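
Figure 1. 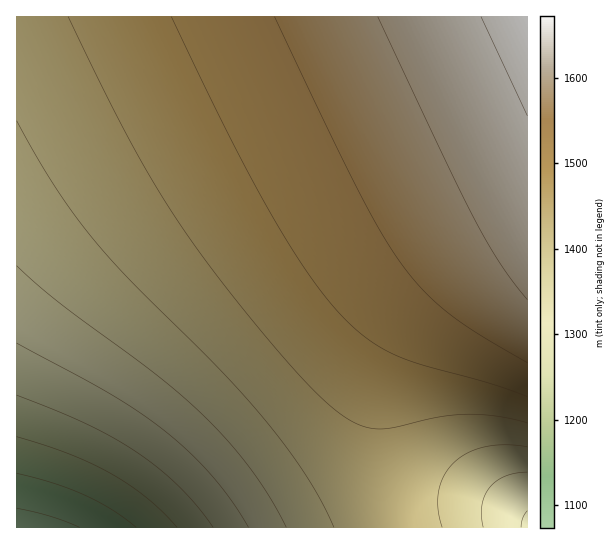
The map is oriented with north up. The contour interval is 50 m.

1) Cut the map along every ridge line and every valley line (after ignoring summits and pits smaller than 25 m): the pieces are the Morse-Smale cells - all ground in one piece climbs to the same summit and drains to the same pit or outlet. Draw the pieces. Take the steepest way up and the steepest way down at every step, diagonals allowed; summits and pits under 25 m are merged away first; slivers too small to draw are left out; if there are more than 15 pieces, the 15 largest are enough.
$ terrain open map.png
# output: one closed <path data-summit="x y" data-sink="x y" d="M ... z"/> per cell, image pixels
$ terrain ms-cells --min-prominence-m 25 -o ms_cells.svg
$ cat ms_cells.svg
<path data-summit="527 17" data-sink="17 527" d="M527 16l-511 1 1 511 372-1-10-46-3-51 5-37 12-36 20-35 32-35 42-32 41-24z"/><path data-summit="527 17" data-sink="527 527" d="M527 232l-40 23-42 32-32 35-20 35-12 36-5 37 3 51 11 47 138-1z"/>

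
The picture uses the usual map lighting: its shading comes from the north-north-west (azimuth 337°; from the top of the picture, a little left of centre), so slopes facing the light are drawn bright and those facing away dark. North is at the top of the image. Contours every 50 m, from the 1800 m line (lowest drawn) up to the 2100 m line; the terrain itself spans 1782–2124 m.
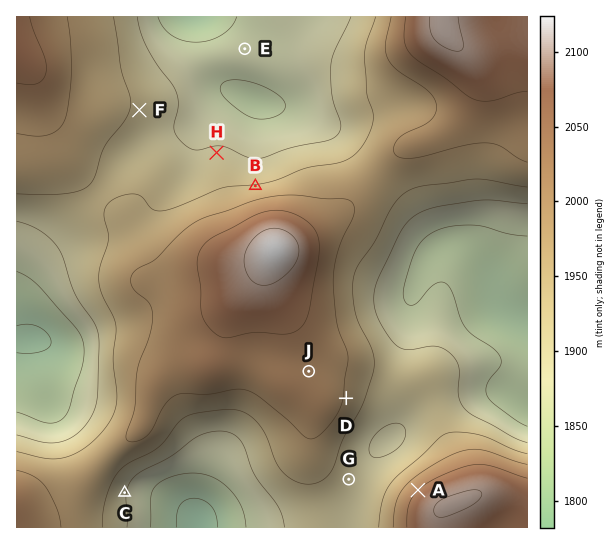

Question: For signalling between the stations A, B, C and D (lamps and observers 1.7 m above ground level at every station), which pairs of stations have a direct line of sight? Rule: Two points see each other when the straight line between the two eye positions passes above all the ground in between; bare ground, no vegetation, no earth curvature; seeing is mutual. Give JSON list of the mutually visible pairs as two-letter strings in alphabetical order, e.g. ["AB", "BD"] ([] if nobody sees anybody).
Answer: ["AC", "AD"]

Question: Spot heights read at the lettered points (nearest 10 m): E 1870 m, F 1940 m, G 1920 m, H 1910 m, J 2030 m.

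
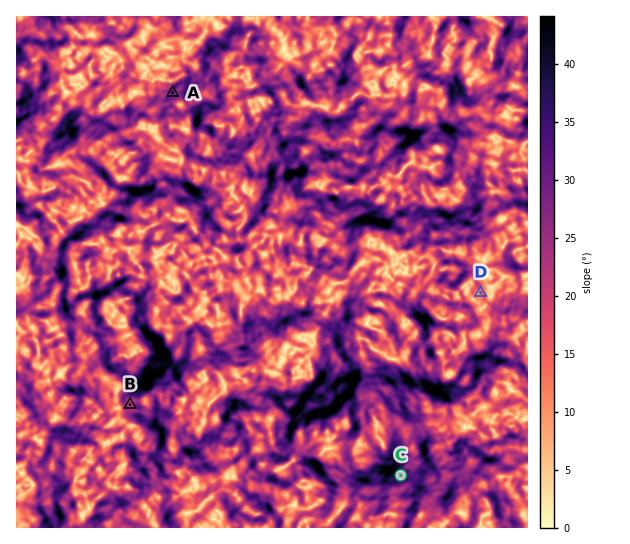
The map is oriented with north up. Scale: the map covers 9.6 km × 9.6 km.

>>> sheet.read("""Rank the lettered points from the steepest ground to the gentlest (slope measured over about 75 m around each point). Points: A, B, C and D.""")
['C', 'A', 'B', 'D']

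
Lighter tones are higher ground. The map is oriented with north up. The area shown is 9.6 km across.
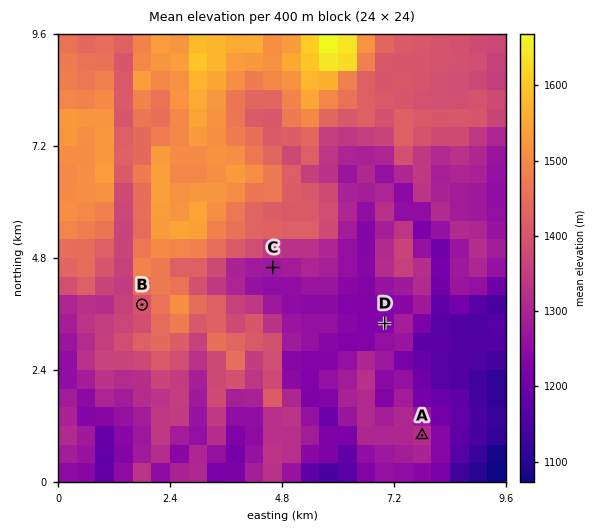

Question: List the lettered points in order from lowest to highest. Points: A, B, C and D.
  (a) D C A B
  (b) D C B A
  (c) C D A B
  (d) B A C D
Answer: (a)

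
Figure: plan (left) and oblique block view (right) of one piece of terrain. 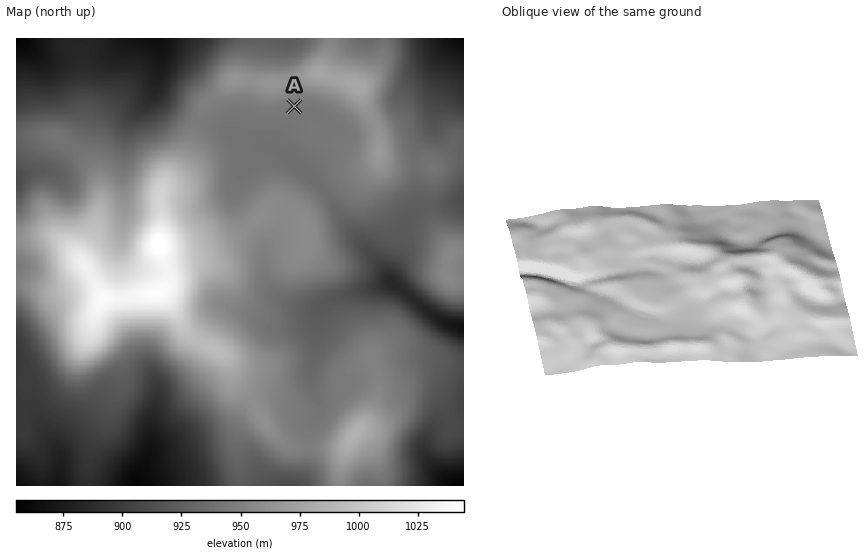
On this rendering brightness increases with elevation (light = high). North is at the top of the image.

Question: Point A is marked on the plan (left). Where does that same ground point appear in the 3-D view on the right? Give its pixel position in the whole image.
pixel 658 337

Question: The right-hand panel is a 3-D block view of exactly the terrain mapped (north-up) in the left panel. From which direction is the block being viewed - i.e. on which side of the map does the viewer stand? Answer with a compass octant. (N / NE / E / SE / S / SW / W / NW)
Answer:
N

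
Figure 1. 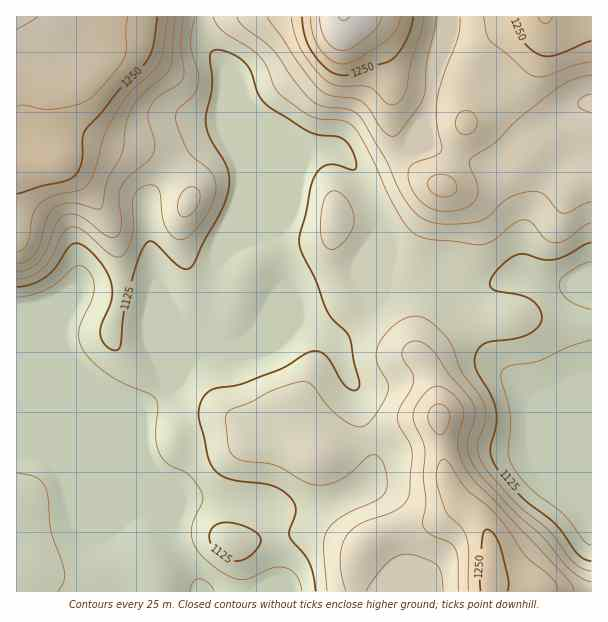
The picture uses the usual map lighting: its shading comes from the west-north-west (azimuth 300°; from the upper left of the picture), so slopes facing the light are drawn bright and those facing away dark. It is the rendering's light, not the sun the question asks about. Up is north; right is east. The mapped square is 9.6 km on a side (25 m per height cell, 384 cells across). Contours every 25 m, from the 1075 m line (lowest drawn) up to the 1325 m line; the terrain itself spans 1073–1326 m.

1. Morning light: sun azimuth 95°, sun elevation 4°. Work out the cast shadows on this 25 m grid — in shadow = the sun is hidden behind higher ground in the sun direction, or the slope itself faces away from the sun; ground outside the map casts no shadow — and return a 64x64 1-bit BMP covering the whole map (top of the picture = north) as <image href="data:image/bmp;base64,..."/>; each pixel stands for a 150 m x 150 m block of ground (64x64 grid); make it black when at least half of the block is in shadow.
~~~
<image width="64" height="64" href="data:image/bmp;base64,Qk0+AgAAAAAAAD4AAAAoAAAAQAAAAEAAAAABAAEAAAAAAAACAAATCwAAEwsAAAIAAAAAAAAA////AAAAAAAAAAAH8AfwAAAAAA/wD/AAAAAAB/AP8AAAAAQD8A/wAAAAHAH4B/AAAAA8APgD8AAAADwAOADgAAAAGAAAAAAAAAAAAAAAAAAAAAAAAB4AAAAAAAAA/gAAAAAAAAH+AAAAAAAAAf4AAAAAAAAB/gAAAAAAAAD+AAAAAQAAAP4AAAADBAAA/AAAAAOAAAD8AAAAAwAAAfwAAAAAAAAD/AAAAAAAAAf8AAAAAAAAB/wAAAAAAAAD/AAAAAAAAAAYAAAAAAAAAAAAAAAAAAAAAAAAAAAAAAAAAAAAAAAAAAAAAAMAAAAAAAAAA4AAAAAAAAADgAAAAAAAAAHAAAAAAAAAAcAAAEAAAAABwAAAAAAAAAHgAAAAAAAAAeAAAAAAAAABwAAAAAAAAAHAAAAAAAAAAcAAAAAAAAABwIABgAAAAAGBgAPAAAAAAAHAA8AAAAAAA8ADwHgAAAABwAHB+AAAAADAAcP8AAAAAAAAx/gAAAAAAAAH8AAAAAAAAA/AAAAAAAAAD8AAAAAAAAAfgAAAAAAAAB+BAAAAAAAAH4MAAAAAAAAfAwAAAAAAAAcDAAAAAAAAAAAAAAAAADCAAAAAAAAAf8AAAAAAAAD/4AAAAAAAAf/gAAAAAAAD/+AAAAAAAAf/4AAAAAAAD//gAAAAAAAP/+AAQAAAAA//4ABBAA=="/>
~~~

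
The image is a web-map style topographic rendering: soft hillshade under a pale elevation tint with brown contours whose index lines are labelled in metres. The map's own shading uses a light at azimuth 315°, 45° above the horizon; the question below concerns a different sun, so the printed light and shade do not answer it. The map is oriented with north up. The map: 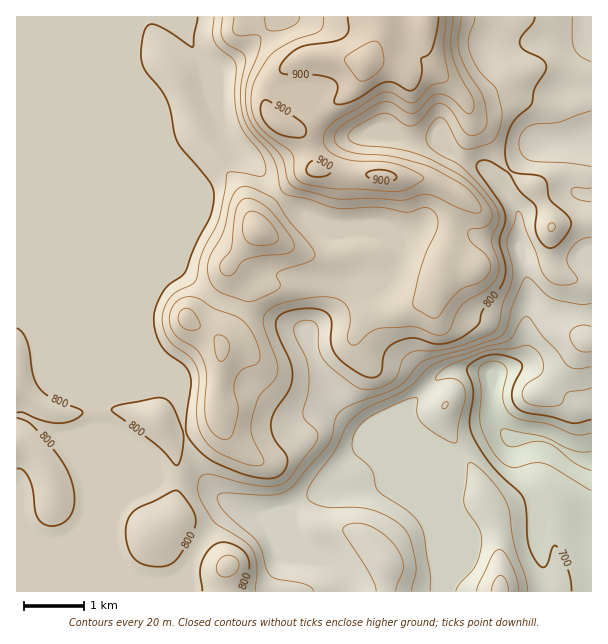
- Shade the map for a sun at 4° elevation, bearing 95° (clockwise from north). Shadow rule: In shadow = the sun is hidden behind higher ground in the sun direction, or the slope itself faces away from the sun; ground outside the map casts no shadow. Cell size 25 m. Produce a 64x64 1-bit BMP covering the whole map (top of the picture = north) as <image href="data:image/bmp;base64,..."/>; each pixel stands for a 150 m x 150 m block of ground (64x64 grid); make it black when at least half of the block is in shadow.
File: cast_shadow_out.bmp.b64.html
<image width="64" height="64" href="data:image/bmp;base64,Qk0+AgAAAAAAAD4AAAAoAAAAQAAAAEAAAAABAAEAAAAAAAACAAATCwAAEwsAAAIAAAAAAAAA////AAAAAAAAAAAAAAB4AAAAAAAAAHgAAAAMAAAAOAAAAAwAAAA4AAAAAAAAABgAAAAAAAAAAAAAAAAAAAAAAAAAAAAAAAAAAAAAAAAAAAAAAAAAAAAAAAAAAAAAAAAAAAAAAAAAAAAAAAAAAAAAAAAAAAAAAAAAAAAAAAAAAAAAAAAAAAAAAAAAHAAAAAAAAAA8AAAAAAAAADwAAAAAAAAAPAAAAAAAAAB8AAAABwAAAHwAAAAPAAAAfAAAAA+AAAB8AAAAD4AAAHwAAAAHAAAAfAAAAAAAAAD4AHAAAAAAAMAAcAAAAAADwADwAAAAAAfAAHAAAAAAD8AAMAAAAAAPwAAAAAAAAAPAAAAAAAAAAMAAAAAAAAAAHAAAAAAgAAB8AAAAAGAAAH4AAAAAQAAAfgAAAADAAAA/AAAAAOAAAD/AAAAB4AAAf8AAAAHgAAB/wAAAAeAAAD+AAAAAwAAAH4AAAAAAAAAPgAAAAAAAAAceAAAAAAAAAH8AAAAAAAAA/wAAAAAAAAD+AAAAAAAAAfwAAAAAAAAD+AAAwAAAAAfwAAHAAAAAD/AAAcAAAAAf4AABwAAAAB/gACCAAAAAH+AAAAAAAAAf4AAAAAAAAB/wAAAAAAAAH/AAAAAAAAAP+AAAAAAAAAceAAAAAAAAHwAAAAAAAAA/AAAAAAAAAD8AAAAAAA=="/>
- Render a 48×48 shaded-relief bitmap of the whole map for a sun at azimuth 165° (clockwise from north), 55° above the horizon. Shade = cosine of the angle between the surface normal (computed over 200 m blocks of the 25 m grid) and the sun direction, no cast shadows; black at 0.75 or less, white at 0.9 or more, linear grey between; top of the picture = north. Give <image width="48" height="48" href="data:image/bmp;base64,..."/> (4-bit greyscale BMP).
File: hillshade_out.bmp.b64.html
<image width="48" height="48" href="data:image/bmp;base64,Qk32BAAAAAAAAHYAAAAoAAAAMAAAADAAAAABAAQAAAAAAIAEAAATCwAAEwsAABAAAAAAAAAAAAAAABEREQAiIiIAMzMzAERERABVVVUAZmZmAHd3dwCIiIgAmZmZAKqqqgC7u7sAzMzMAN3d3QDu7u4A////AHd3d3d3d3d3ial1REVnd4mZd2Q0Zmd3d3d3d3d3iId2eJl1RFVniIiYd3U0Vmd3d3d3d3d3iZh1RWd2ZmZ4h3d3d3dDVWd3d3d3d3d3iZmGMiRnd3iIh2Znd3dkVnd3d3eId3d3d4mXQhNXd4iHdlVmd3d2Z3d3d3eIh3dmVniHUzVnd3ZlVERWd3d3d3d3d3eJh3d1RVZ2VWeId1VDMzRWd3eHd3d3d3d4h3d2VVVmaJq7qGVUREVnd3d3Znd3d3d3d3d3ZlZ4mrzd2od2Zmd3d3ZmVWZmVXd3d3d3d3eJu83d3Kh3d3d3d3ZUNEVURIhmZ3d3d3eKvLupq8uHZ3d3d3dTMzNEVodmd3d3eIiKu6h2ebyoZ3d3d3ZURERGiXZnd3d3iYeJqodmZ4q5d3d3eIZVZmZ5qlZ4iHd4iYd4mYh3dmibl3d3iZdniau7y2eIiId3d3dmeIiIh3eLyod3iZmHm83bu4h2d3d2VVdVd3iZmIeKztuXZ4mYeby5mZdmd3d2ZWdUZ3iamYeJvv7JVGiHVWiImYZ3d3d3d3dkaImZmIiZrN3clUZ3UzV4qnd3d3d3d3eGeJmYd3iaqZq825q6hlV4qnd3d3d3d4moeJmHZniZmJms////24eImmd3d3d3d5uod3dmZnZ4iJq87////KmIiGd3d3d3doqoZWZmd3ZWeKvMzMzf26mHZnd3d3d3dld2VVeJqphmeIm7qqmaqph3Znd3d3d3dSJFVniszMqHd3eImaqZqpiIiHd3d3d3diAUeIibzLqXd2VXiavLupiaqXd3d3d3d0EVipiImZiHd3ZWeJvMupmqmHd3d3d3d3U0eJmImZiIh3dlZ4iaqIiId3d3d3d3d3dTRoq7upiIiIdlVndnd3iId3d3d3d3d3diJHvMqHZmd3dlVnZmZ3iqmHd3d3d3d3djE2mpZVZmZnd2VWeJmYirqXd3d3d3d3d1IkVURGeIiIiYZnmrqXZ4iHd3d3d3d3d2MjMjV4mru7u6mJqneIZFZnd3d3d3d3d3UiEki8zN3d3MuphTWJdVVnd3d3d3d3d3dCElnN3Mzd3LqGMTeId3d3d3d3d3d3d3hjJFebupiIh3YxE2h0Rnd3d3d3d3d3d4hkRnZmZUIQARECV5hjNFZXd3d3d3d3eIZWeZl2UxAAASI2m6hlVVVXd3d3d3d3eHZnm7qYdlQzRWZorLmId3d3d3d3d3d3d2ZnmqmIm7qHiamIqqqqmZiHd3d3d3d3d2ZmeHZnnO7Kq8upmYmqqZmXd3d3d3d3d2dkVmZ3ec7tvN3Kh3eZmHiHd3d3d3d4d3djNWd3d4zty83KZWeIiHd3d3d3d3eId3djFHiIiInMuZu4VGd4mYd3d3d3d3eHZ3d0EleJmYial3mGVWZmeId3d3d3d3dmZnioUiNWdmVodniGZmZVZ3Znd3d3d3ZmZ3iqhSESM0NXd4mHd3Z2Z3d3d3d3d3Zmd2Z5h1MRNFVWd4mZmHd4h3d3d3d3d3dmd2RXh2UzRWZmd3mZmYeIiIdw=="/>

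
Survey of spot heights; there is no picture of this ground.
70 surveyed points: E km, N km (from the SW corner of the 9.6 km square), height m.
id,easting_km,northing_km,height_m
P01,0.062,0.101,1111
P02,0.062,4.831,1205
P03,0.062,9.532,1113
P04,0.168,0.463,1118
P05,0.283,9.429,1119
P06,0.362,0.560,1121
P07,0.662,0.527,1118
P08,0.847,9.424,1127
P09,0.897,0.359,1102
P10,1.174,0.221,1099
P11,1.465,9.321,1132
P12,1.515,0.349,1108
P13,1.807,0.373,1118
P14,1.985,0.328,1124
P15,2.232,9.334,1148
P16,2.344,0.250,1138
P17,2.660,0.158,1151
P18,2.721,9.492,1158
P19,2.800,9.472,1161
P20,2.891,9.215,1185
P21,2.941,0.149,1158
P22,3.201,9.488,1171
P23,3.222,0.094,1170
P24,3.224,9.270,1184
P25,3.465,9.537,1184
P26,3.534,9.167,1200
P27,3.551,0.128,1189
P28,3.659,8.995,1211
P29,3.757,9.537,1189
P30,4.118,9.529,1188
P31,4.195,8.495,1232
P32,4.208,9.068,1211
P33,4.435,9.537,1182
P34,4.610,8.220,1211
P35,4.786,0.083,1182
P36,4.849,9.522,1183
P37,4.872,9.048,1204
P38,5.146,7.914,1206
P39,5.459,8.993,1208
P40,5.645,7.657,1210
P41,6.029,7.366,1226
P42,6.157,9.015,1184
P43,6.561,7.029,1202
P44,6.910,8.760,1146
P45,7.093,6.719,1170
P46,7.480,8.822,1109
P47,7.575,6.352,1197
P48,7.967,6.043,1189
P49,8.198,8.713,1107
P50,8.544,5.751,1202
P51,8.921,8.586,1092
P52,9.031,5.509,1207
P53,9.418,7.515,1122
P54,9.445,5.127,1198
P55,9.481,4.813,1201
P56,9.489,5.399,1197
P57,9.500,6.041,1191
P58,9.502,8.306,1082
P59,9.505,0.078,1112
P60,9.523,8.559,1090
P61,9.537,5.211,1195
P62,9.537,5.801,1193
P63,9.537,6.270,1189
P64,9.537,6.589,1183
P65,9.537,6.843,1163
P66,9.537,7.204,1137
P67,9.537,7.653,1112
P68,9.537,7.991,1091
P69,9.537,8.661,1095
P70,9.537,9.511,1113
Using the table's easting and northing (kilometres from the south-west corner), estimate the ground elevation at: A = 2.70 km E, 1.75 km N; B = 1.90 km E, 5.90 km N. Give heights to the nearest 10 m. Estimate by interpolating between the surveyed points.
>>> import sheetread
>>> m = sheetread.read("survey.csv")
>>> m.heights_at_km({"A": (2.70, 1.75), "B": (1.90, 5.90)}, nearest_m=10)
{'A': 1170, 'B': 1230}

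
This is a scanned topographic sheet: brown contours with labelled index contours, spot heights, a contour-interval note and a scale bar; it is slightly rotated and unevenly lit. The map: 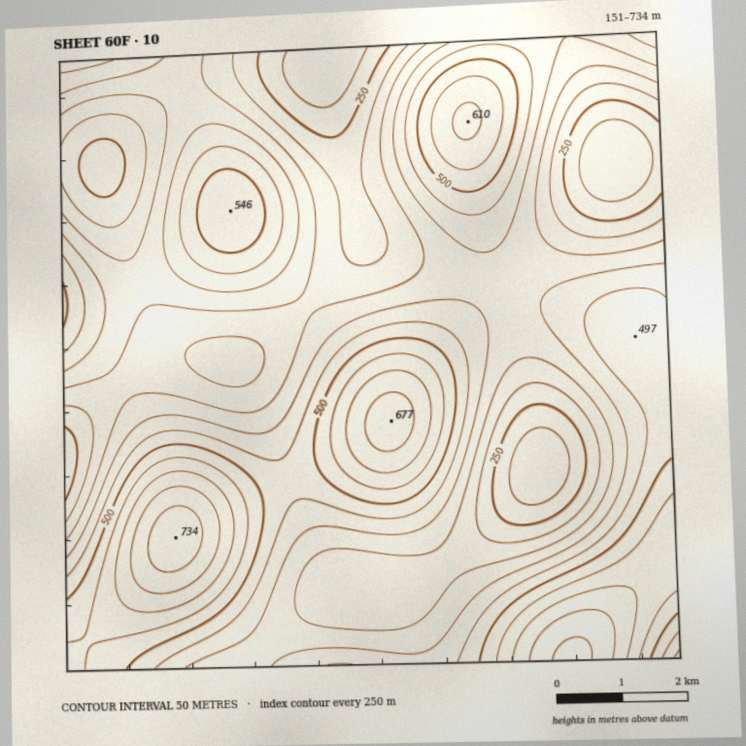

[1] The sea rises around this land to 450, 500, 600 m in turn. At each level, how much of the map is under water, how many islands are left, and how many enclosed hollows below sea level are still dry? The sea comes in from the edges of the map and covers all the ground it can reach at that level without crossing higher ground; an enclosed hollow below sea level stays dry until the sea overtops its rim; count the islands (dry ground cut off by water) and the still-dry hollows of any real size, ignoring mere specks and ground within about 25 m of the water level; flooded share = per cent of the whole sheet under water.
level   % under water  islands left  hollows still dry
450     66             2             0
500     78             3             0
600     93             2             0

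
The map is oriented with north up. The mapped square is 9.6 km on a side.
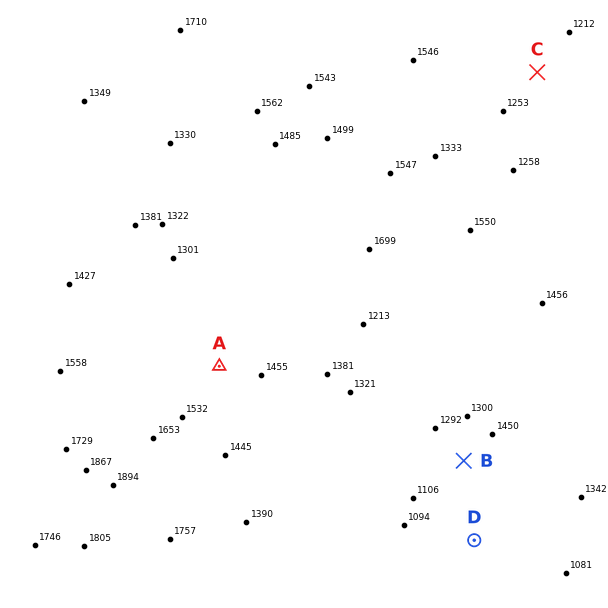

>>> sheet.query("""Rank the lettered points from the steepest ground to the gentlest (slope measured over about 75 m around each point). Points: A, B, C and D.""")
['B', 'A', 'C', 'D']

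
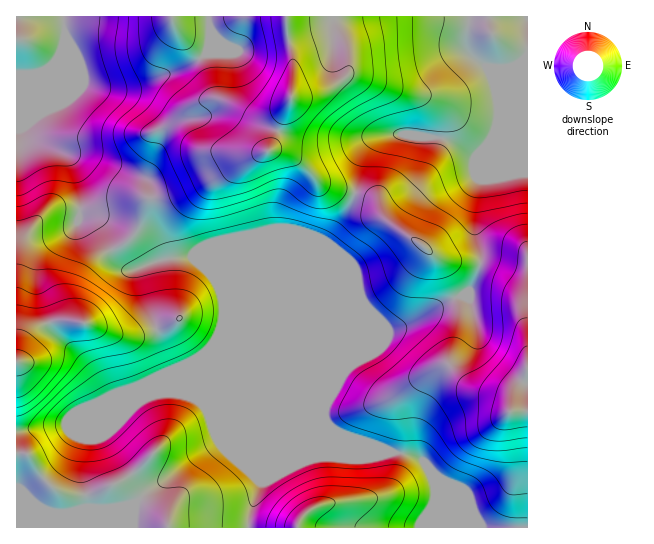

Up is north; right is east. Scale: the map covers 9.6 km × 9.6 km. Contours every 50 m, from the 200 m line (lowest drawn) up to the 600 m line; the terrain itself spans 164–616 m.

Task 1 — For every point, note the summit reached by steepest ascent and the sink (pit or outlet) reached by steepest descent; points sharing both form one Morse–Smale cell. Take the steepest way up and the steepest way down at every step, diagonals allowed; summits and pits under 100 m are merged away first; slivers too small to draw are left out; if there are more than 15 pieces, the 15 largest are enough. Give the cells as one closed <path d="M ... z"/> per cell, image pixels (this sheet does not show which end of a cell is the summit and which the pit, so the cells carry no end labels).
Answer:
<path d="M286 16l-221 0 0 22-4 16-12 13-4 8-18 46-2 8 9 10 25 12 10 7 7 16 4 20-1 23 15 3 9 9 12 28 11 12 11 0 29-10 23-3 4 1 20 20 6 8 17 40 87 88 12-26 12-19 16-9 22-22 4-6 14-4 31-19 33-15 9-15 4-13-15-4-15 0-16-5-13-12-35-24-10-18-5-3-46-14-36-30-20-5 23-56 1-32-6-31z"/><path d="M63 16l-47 1 0 510 231 1 6-26 7-17 3-4 55-26 60 0 7-2-36-14-15-8-6-6-5-14-87-86-17-40-6-8-20-20-4-1-23 3-29 10-11 0-11-12-12-28-9-9-15-3 1-23-8-32-6-7-32-16-9-10 2-8 18-46 4-8 12-13 4-16z"/><path d="M469 16l-182 0 0 15 6 31-1 32-23 56 20 5 36 30 46 14 5 3 10 18 35 24 13 12 16 5 29 3 2-10-6-25 2-42 14-33 4-16 33-81-18 11-21 0-6-3-11-8-5-8z"/><path d="M483 264l-3 1-4 13-9 15-33 15-31 19-14 4-4 6-22 22-16 9-6 7-17 35 4 15 10 8 43 19 13 0 21 4 12 9 4 6 5 20-1 12-4 10 0 15 97-1 0-197-3-28-4-13-7-9-9-7z"/><path d="M394 452l-16 3-60 0-37 17-21 13-9 25-3 17 182 1 1-15 5-16-5-26-10-12z"/><path d="M527 59l-47 119-5 28 0 23 6 25-1 9 25 10 14 12 6 17 2 27z"/><path d="M527 16l-57 0-3 17 0 16 2 5 20 14 21 0 8-4 10-9z"/>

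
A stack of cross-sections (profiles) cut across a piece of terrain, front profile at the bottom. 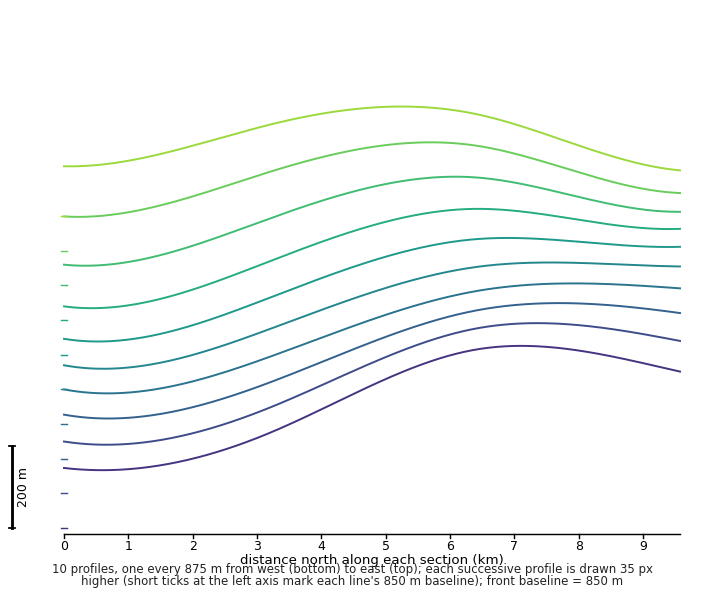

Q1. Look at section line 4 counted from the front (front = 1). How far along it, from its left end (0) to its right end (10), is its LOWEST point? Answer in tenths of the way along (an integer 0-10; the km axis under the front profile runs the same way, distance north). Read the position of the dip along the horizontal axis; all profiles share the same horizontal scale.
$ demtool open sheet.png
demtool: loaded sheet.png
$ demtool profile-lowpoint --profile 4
1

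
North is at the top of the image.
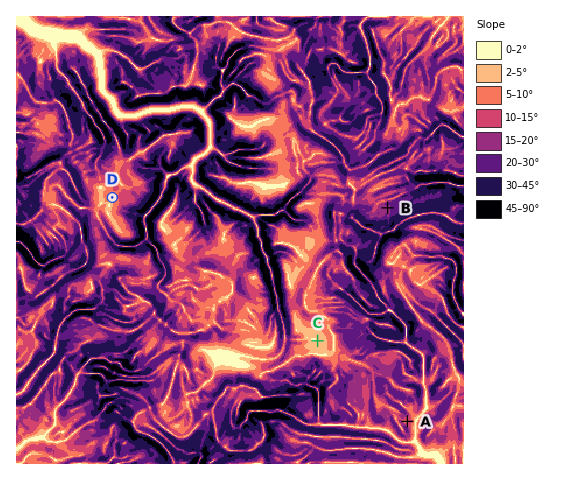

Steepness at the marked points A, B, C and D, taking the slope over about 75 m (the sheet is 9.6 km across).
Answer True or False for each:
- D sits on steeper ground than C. True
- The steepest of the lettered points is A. False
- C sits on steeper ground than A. False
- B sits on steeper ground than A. True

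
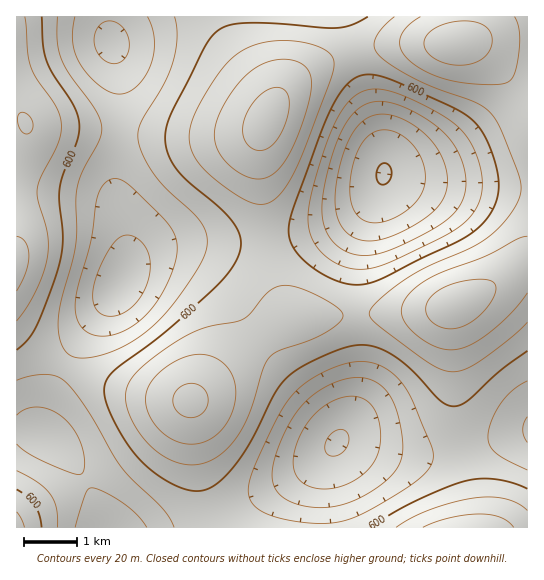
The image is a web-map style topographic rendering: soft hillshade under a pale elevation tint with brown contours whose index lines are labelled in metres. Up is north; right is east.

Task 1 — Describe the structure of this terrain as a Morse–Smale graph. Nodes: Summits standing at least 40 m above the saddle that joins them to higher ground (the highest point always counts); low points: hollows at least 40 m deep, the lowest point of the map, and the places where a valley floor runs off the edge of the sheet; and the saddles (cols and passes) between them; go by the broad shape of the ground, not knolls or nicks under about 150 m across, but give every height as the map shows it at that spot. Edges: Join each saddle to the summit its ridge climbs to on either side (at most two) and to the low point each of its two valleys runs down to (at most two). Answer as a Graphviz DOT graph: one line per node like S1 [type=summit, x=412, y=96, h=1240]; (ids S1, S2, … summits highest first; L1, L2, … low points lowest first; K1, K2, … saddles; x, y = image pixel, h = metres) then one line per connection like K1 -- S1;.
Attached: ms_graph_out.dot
graph terrain {
  S1 [type=summit, x=457, y=43, h=671];
  S2 [type=summit, x=455, y=305, h=671];
  S3 [type=summit, x=267, y=119, h=668];
  S4 [type=summit, x=190, y=401, h=664];
  S5 [type=summit, x=469, y=527, h=655];
  S6 [type=summit, x=17, y=265, h=648];
  S7 [type=summit, x=17, y=527, h=628];
  L1 [type=low, x=383, y=174, h=499];
  L2 [type=low, x=337, y=443, h=518];
  L3 [type=low, x=119, y=283, h=526];
  K1 [type=saddle, x=357, y=315, h=618];
  K2 [type=saddle, x=354, y=51, h=614];
  K3 [type=saddle, x=267, y=241, h=607];
  K4 [type=saddle, x=211, y=514, h=593];
  K5 [type=saddle, x=462, y=450, h=587];
  K6 [type=saddle, x=65, y=366, h=582];
  K7 [type=saddle, x=119, y=133, h=575];
  K8 [type=saddle, x=86, y=481, h=561];
  K1 -- S2;
  K1 -- S4;
  K1 -- L1;
  K1 -- L2;
  K2 -- S1;
  K2 -- S3;
  K2 -- L1;
  K3 -- S3;
  K3 -- S4;
  K3 -- L1;
  K3 -- L3;
  K4 -- S4;
  K4 -- L2;
  K4 -- L3;
  K5 -- S2;
  K5 -- S5;
  K5 -- L2;
  K6 -- S4;
  K6 -- S6;
  K6 -- L3;
  K7 -- S3;
  K7 -- S6;
  K7 -- L3;
  K8 -- S4;
  K8 -- S7;
  K8 -- L3;
}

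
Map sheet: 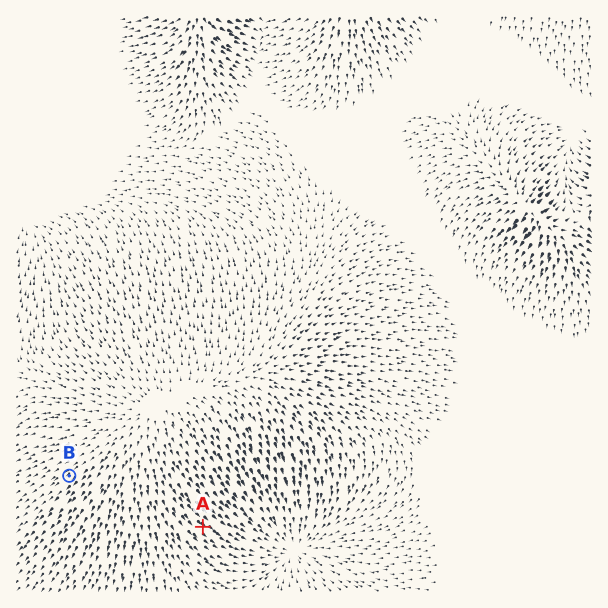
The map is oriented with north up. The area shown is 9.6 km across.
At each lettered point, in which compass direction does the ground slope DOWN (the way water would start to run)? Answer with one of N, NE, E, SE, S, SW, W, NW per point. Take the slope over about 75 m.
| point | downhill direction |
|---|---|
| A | SE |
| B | SW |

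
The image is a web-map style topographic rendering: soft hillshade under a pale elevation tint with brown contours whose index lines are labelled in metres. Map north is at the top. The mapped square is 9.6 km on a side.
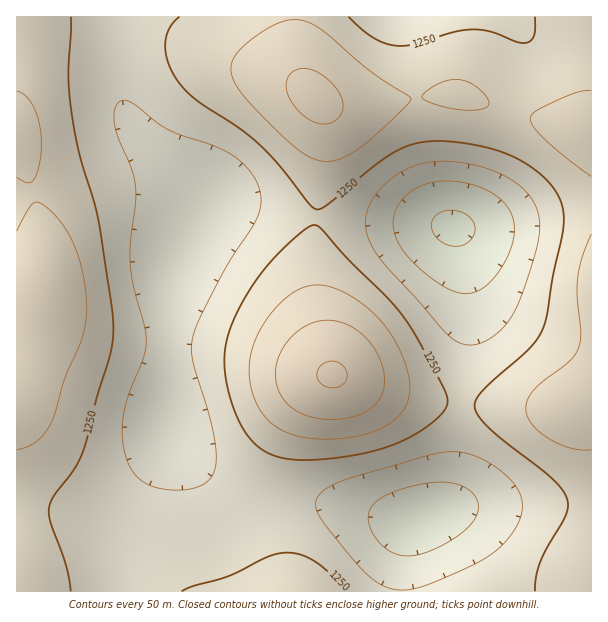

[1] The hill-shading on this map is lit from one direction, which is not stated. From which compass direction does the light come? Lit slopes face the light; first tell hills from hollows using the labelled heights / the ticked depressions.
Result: NW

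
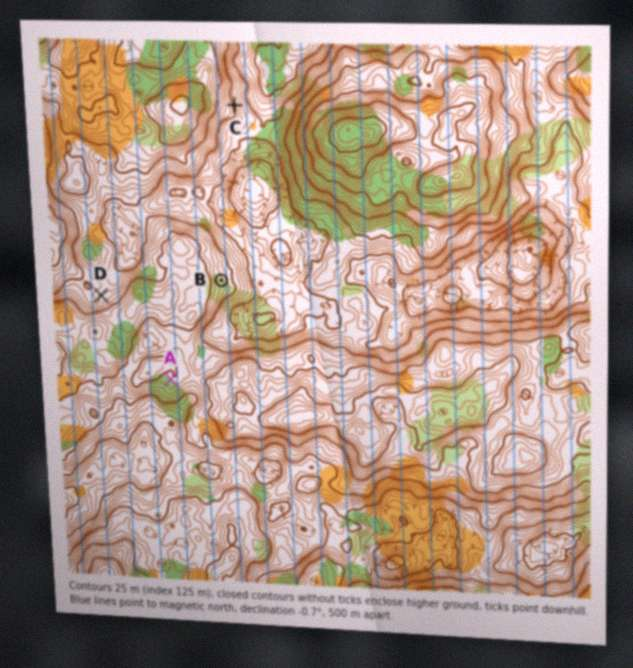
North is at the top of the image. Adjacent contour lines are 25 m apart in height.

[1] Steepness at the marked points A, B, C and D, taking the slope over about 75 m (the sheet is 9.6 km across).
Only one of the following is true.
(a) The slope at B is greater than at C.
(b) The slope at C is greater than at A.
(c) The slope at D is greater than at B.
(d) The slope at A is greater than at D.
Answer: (b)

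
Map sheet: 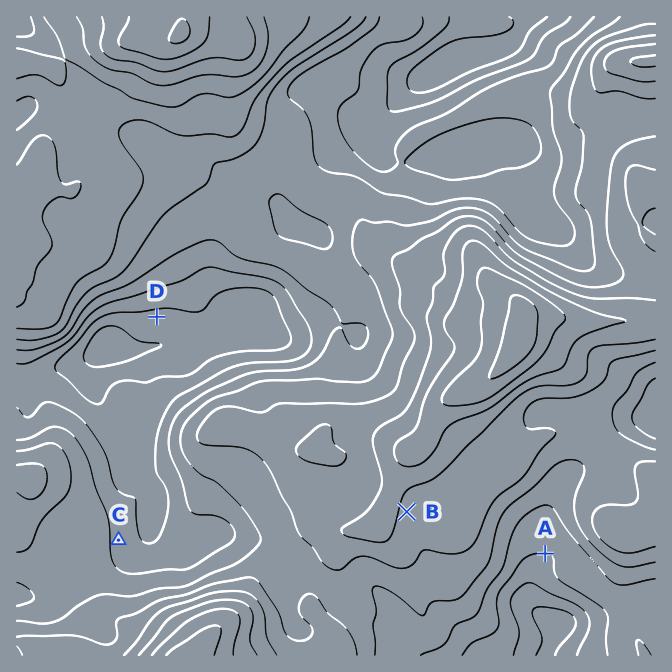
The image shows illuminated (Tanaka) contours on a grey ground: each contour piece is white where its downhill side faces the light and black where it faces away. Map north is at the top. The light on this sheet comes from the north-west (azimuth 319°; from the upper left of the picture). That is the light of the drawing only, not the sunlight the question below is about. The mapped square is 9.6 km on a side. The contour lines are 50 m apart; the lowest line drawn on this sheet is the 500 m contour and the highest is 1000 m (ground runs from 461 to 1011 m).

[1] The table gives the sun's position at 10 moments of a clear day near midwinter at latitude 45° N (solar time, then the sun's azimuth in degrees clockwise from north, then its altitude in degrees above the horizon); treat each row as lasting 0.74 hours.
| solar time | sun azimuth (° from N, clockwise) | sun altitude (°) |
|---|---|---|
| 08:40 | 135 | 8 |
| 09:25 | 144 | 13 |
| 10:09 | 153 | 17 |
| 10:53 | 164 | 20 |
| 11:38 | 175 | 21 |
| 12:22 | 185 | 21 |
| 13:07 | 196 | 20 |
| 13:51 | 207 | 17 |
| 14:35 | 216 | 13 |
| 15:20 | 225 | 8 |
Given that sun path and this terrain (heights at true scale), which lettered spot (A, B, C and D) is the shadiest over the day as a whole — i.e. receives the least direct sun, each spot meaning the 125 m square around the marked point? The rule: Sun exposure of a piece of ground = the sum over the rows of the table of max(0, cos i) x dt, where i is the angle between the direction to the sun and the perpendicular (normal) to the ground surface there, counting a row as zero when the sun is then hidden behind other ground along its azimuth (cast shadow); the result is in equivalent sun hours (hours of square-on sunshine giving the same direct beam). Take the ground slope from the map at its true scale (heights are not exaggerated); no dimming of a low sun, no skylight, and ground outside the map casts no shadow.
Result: C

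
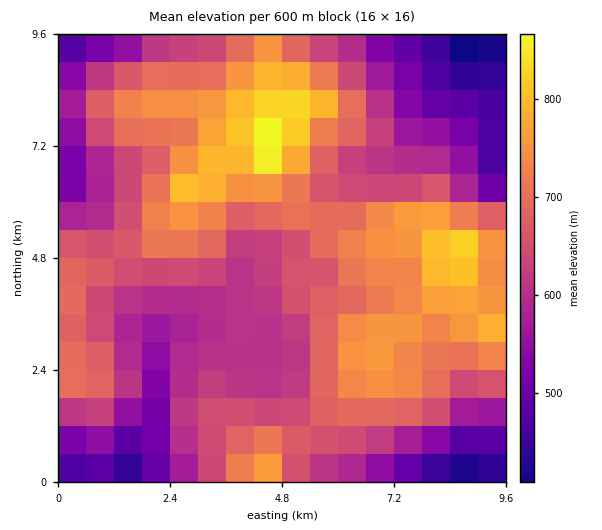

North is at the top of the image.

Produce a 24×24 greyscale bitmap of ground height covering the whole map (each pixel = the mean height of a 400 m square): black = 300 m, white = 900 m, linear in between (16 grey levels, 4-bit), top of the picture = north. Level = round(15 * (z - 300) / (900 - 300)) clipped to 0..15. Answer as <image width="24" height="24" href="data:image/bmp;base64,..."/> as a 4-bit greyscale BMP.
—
<image width="24" height="24" href="data:image/bmp;base64,Qk2WAQAAAAAAAHYAAAAoAAAAGAAAABgAAAABAAQAAAAAACABAAATCwAAEwsAABAAAAAAAAAAAAAAABEREQAiIiIAMzMzAERERABVVVUAZmZmAHd3dwCIiIgAmZmZAKqqqgC7u7sAzMzMAN3d3QDu7u4A////AERERXiay5iHdlQzM1VURXiau5iIh2VERGdlRoiZqpmZmIdlVXiGVoiZmZmqqpmHZpqYZXiIiImqq7qYeKqYdniIiImru7upmaqYZniIiImru7qqq5qXZneIiIirzLurzKmHd3eIiImru7u7zKmId3d4iImqq7vMy6mYiIiIiJmaq7vMu6qZmZmIiJmau7vdy5mZqqqYiJmru7zey4iJq7upmZqqvMzNy3eJm8u6qqqqq7u6mWZ4m83Lu6qZmZmoZVZ4ms3M3LqYiIiHVFaImazM7tuYiHd3VGeaqqvM7tupmHd2VGiru7vN3ty7mGZlRGiru7u83d3Kh2VVRGeZqqqrzdy5h2VERFZ4iZmrvLqYdlVDM0VWeIiJu6iIZVRDMw=="/>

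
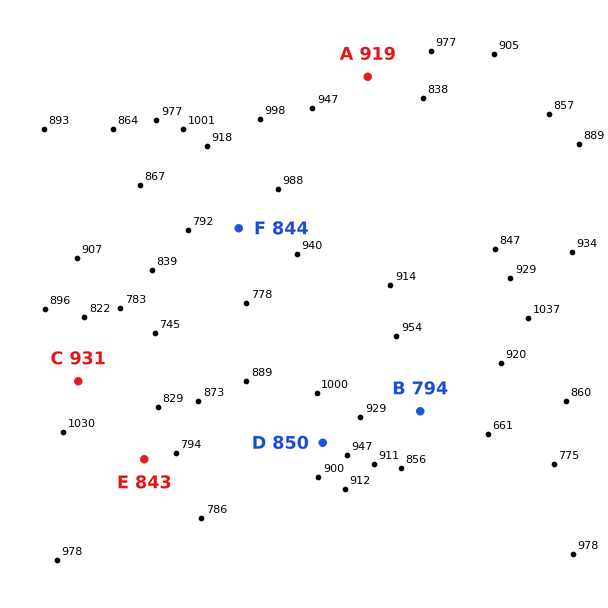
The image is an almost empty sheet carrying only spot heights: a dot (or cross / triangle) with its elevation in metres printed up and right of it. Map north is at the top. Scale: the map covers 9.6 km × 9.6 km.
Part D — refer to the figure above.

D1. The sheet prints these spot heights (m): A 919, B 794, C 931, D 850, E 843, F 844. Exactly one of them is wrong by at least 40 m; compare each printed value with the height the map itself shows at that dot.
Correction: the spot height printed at D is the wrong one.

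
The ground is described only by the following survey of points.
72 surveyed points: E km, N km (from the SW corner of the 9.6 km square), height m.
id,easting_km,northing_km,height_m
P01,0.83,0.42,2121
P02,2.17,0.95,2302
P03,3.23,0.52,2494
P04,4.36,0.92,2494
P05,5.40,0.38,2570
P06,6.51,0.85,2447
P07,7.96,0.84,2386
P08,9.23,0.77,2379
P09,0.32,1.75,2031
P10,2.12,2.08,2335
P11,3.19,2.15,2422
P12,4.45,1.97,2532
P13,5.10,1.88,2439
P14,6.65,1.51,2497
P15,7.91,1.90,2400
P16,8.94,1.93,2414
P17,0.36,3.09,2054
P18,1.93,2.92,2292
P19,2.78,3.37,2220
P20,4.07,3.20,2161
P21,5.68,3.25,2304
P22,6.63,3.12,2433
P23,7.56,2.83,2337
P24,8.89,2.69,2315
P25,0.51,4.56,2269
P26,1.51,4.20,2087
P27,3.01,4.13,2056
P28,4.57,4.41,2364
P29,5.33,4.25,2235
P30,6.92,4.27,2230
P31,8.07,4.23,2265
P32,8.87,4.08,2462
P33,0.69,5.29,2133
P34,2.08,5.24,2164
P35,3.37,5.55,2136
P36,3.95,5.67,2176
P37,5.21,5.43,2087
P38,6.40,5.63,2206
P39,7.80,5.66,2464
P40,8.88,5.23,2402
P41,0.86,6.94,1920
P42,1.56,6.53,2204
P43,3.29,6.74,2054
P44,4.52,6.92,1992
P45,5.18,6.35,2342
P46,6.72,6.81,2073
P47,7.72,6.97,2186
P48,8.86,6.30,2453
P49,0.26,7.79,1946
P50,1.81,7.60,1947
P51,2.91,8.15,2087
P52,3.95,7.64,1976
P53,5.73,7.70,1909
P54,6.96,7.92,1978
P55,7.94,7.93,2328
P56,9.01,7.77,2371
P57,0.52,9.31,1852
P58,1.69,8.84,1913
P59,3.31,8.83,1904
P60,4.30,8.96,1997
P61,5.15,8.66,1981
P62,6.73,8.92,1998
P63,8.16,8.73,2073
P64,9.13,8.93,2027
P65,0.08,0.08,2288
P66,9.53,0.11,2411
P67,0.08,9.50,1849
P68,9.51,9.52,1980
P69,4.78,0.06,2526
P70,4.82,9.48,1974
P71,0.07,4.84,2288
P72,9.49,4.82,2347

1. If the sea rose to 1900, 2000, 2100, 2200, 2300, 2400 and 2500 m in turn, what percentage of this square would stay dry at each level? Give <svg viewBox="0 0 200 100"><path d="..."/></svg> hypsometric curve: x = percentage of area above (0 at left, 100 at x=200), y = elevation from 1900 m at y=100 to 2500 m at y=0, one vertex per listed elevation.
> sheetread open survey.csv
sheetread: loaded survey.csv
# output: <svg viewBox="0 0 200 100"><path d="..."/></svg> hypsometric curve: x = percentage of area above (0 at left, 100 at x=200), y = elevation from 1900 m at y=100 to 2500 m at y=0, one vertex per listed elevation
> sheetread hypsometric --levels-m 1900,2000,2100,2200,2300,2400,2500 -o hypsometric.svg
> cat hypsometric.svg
<svg viewBox="0 0 200 100"><path d="M193 100l-32-17-24-16-27-17-32-17-43-16-23-17"/></svg>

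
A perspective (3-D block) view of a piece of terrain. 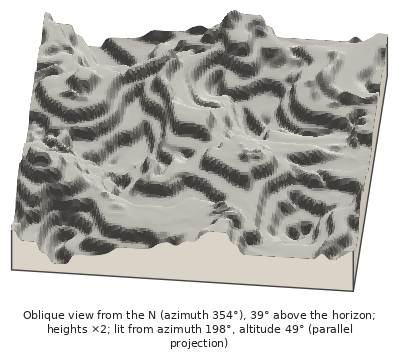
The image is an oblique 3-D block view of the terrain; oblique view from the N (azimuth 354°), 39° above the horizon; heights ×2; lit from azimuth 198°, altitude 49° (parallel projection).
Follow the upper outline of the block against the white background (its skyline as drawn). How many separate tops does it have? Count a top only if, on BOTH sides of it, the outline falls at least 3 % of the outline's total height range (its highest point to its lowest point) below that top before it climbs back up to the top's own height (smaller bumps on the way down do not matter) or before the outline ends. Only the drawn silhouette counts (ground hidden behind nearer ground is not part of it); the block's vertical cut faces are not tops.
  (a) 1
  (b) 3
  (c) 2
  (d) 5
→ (c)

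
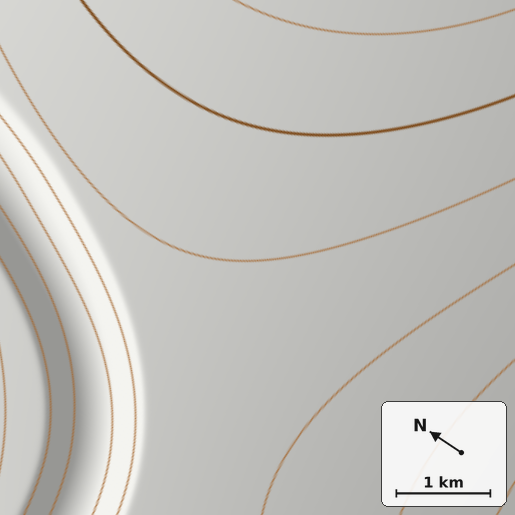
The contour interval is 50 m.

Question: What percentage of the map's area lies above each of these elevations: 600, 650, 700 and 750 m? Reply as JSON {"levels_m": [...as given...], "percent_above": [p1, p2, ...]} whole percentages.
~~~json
{"levels_m": [600, 650, 700, 750], "percent_above": [94, 78, 43, 18]}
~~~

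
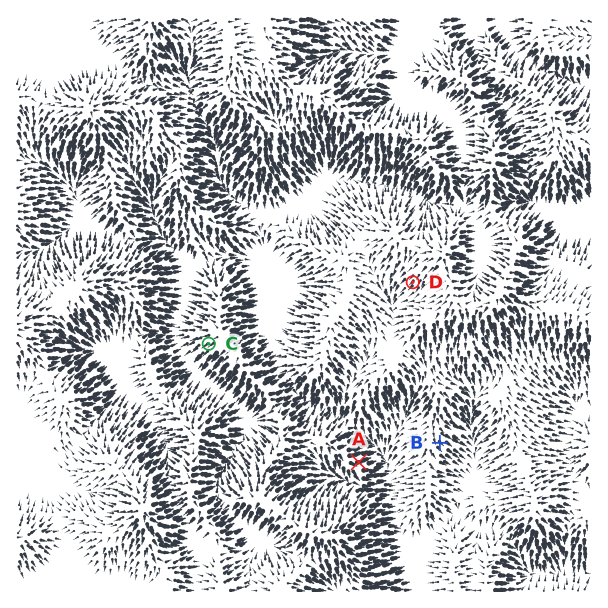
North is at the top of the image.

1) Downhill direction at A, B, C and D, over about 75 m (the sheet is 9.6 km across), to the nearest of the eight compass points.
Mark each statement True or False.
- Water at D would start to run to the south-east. False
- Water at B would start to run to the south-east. True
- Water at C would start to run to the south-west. True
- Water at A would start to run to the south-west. False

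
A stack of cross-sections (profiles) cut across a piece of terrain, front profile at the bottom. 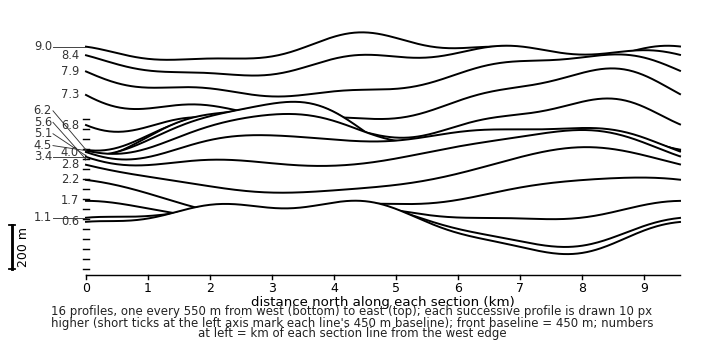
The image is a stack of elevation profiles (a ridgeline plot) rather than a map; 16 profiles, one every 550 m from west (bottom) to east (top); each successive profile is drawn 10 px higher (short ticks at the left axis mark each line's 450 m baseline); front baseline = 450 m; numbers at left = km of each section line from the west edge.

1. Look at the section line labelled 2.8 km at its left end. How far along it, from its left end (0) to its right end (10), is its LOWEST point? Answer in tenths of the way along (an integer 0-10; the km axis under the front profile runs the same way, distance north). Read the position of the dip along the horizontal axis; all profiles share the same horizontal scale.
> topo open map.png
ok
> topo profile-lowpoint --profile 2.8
3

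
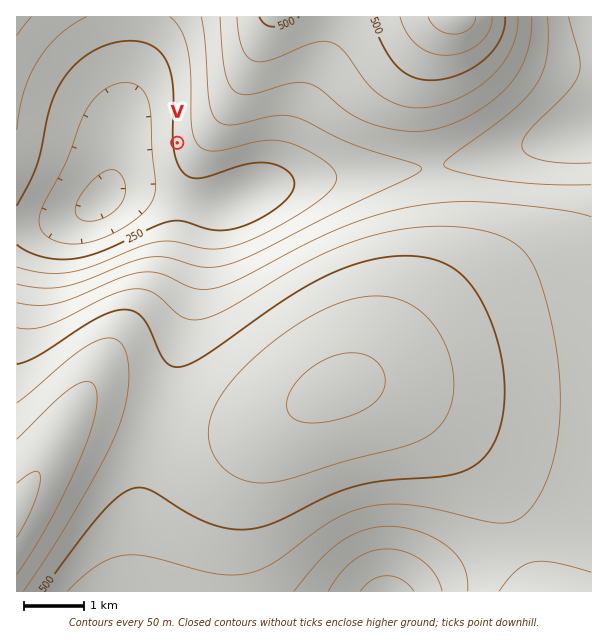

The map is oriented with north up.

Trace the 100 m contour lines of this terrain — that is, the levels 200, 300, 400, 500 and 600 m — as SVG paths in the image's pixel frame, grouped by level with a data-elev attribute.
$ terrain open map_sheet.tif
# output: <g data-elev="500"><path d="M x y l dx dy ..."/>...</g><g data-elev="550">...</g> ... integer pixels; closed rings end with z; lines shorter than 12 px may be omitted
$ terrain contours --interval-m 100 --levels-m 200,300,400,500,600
<g data-elev="200"><path d="M65 243l-14-4-10-9-2-11 4-13 22-41 16-45 11-18 10-10 11-7 12-3 10 2 10 9 5 17 2 42 4 31-3 17-5 7-9 9-26 18-26 9z"/></g><g data-elev="300"><path d="M360 591l12-11 8-3 7-1 8 1 7 3 12 11"/><path d="M591 163l-27 0-22-3-14-5-6-8 1-6 5-9 38-39 12-18 2-7 0-9-12-42"/><path d="M17 130l7-38 6-17 8-14 10-14 11-12 13-10 15-8"/><path d="M170 17l10 12 7 19 4 26 1 52 2 12 5 8 7 4 9 1 49-10 14 0 12 2 21 9 19 13 6 11 0 4-2 6-14 14-29 19-34 18-26 10-22 2-33-7-14-1-19 5-48 19-24 7-26 1-28-6"/></g><g data-elev="400"><path d="M294 591l26-31 21-18 22-12 12-3 14-1 15 2 16 4 16 7 13 9 9 9 6 10 3 11 1 13"/><path d="M591 217l-31-7-69-8-33 0-36 3-39 8-39 14-38 17-66 35-24 9-10 1-11 0-33-15-18-2-22 5-45 20-20 6-19 2-21-2"/><path d="M220 17l5 54 4 13 7 8 6 2 9 0 39-11 18 0 12 6 24 21 18 10 25 8 27 4 23-3 22-8 24-14 20-15 12-15 10-18 6-21 1-21"/></g><g data-elev="500"><path d="M42 591l59-77 18-18 13-7 9-1 9 2 38 23 22 11 18 5 18 0 14-2 13-4 54-27 29-10 30-5 58-5 23-6 10-6 8-8 7-9 5-12 7-28 0-35-5-25-8-24-10-23-11-17-12-11-14-9-16-5-20-2-21 1-21 4-21 7-22 9-42 25-75 53-23 11-9 1-7-4-6-8-17-35-9-8-10-2-12 1-14 6-60 38-12 6-10 3"/><path d="M259 17l6 7 8 3 11-2 15-8"/><path d="M371 17l13 30 12 18 15 11 9 3 11 1 13-1 14-4 13-6 12-9 11-10 6-11 4-12 1-10"/></g><g data-elev="600"><path d="M17 574l33-53 32-68 9-22 5-20 1-15-2-10-5-4-4-1-15 7-17 14-37 37"/><path d="M301 422l14 1 20-3 19-6 15-7 10-9 5-11 1-10-4-11-6-6-7-4-17-3-18 3-20 10-17 17-9 16 0 9 2 6 5 5z"/><path d="M428 17l3 6 6 6 7 4 9 1 9-1 8-4 4-6 2-6"/></g>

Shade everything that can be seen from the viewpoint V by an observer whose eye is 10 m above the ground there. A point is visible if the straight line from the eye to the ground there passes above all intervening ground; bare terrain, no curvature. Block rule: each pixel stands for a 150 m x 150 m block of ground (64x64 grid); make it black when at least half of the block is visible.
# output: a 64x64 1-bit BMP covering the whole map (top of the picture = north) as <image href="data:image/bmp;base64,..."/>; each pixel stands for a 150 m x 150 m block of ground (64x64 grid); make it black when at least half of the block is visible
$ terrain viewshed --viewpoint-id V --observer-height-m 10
<image width="64" height="64" href="data:image/bmp;base64,Qk0+AgAAAAAAAD4AAAAoAAAAQAAAAEAAAAABAAEAAAAAAAACAAATCwAAEwsAAAIAAAAAAAAA////AAAAAAAAAAAAAAAAAAAAAAAAAAAAAAAAAAAAAAAAAAAAAAAAAAAAAAAAAAAAAAAAAAAAAAAAAAAAAAAAAAAAAAAAAAAAAAAAAAAAAAAAAAAAAAAAAAAAAAAAAAAAAAAAAAAAAAAAAAAAAAAAAAAAAAAAAAAAAAAAAAAAAAAAAAAAAAAAAAAAAAAAAAAAAAAAAAAAAAAAAAAAAAAAAAAAAAAAAAAAAAAAAAAAAAAAAAAAAAAAAAAAAAAAAAAAAAAAAAAAAAAAAAcAAAAAAIAAD+AAAAAA4AAf+AAAAAD/wB/+AAAAAP/gP/8AAAAA//g//8AAAAD//n//4AAAAP/////wAAAA//////AAAAD/////+AAAAP/////8AAAA//////4AAAD//////4AAAP//////wAAA//////8AAAD/////4AAAAP///AAAAAAA///4AAAAAAD///AAAAAAAP//4AAAAAAA///gAAAAAAD//8AAAAAAAP//wAAAAAAA///gAAAAAAD//+AAAAAAAP//8AAAAAAA///4AAAAAAD///gAAAAAAP///AAAAAAA///8AAAAAAD///4AAAAAAP///gAAAAAA////AAAAAAD///8AAAAAAP///4AAAAAA////gAAAAAD////AAAAAAP///8AAAAAA////wAAAAAD////AAAAAAA=="/>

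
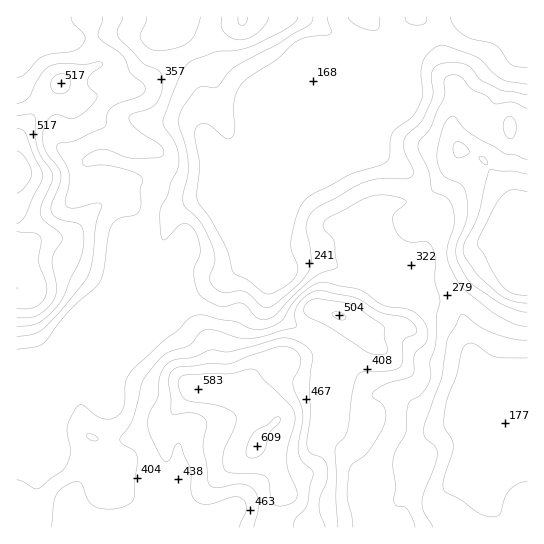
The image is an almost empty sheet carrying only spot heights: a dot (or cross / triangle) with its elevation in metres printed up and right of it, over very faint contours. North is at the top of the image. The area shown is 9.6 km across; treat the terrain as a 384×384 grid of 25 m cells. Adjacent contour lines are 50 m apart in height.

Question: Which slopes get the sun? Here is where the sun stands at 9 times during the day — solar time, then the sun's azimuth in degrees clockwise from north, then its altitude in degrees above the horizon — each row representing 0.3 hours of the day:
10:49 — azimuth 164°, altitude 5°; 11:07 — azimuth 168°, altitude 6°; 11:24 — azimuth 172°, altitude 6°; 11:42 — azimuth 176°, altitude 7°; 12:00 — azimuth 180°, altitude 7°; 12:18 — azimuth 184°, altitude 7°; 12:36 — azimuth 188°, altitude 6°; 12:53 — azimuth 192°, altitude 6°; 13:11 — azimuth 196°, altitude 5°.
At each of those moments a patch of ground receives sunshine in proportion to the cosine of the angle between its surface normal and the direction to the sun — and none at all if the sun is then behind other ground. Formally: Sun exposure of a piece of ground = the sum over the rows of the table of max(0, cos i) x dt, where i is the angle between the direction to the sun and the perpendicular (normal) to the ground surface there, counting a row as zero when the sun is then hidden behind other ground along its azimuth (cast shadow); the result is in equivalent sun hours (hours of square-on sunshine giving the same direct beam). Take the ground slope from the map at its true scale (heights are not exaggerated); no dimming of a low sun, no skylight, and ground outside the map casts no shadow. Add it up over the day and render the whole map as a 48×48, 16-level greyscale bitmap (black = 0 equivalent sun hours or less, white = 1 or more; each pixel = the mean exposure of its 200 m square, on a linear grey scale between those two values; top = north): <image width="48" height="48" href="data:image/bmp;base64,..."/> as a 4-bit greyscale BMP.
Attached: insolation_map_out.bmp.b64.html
<image width="48" height="48" href="data:image/bmp;base64,Qk32BAAAAAAAAHYAAAAoAAAAMAAAADAAAAABAAQAAAAAAIAEAAATCwAAEwsAABAAAAAAAAAAAAAAABEREQAiIiIAMzMzAERERABVVVUAZmZmAHd3dwCIiIgAmZmZAKqqqgC7u7sAzMzMAN3d3QDu7u4A////AFREQyERIiREREQyJFVlM0REQzIiIzM0VWVEQxAAATVVaHZDNXmnM0MjMyIRIiI0V0QzMiAAE2ZmeaqHVXmGVTNERDRDIjMzRBERETIiNVVVV6zbhkM1dkVmZUZ1MzRDIQAAATRERERVRHvdpjI1dUVVVEaHQ0RDIQEQASREUzRVVVesuFMhI0ZlRDR3ZEREMyMyI0ZnZEVVZlRXmGQQAmd2VUI2ZVRERERDRoh3ZmdVVUMjVmVAA3d2Z2MCRVREREREVlQzRnh2UyIiNWd0JXZWZ3UhI0REREREMhAAJFaIZDMyE2d2RWVFZVVTNEREREREIQAAEyJqqYdjESNFVVVEREZ2RERFVUREMhABIhFK3bl1QgATRVUzNFZ2VEVVVUREQhETQyNomHZUQwAkVWZVRXiIZVVVREREMRIzMjRUIiI0MRJFVVaJqrmIdlVVVEREMjRCEBEQAAABIjVlZUWbzaZFZVVVVYdlRERDEAAAAAAAAlZVZDaaqWRVVVVWd7unVEREIAAAAAAAABERIkeIZEiWVVV4msyoVEREQgAAAAAAAAAAFYlkNIqFZ3iau//adUREQxAAAAAAAAADnMllRnU1eJu7vP/+t0RERDEAAAAAAAA724UhAAAUZomZq+7v7IVERDMgAAAAAAAVMQAAAAAlVnic75mavclkRDMhAAAAAAAAAAAAAAA0R6zv/0VEarqGRDMhAAAAAAAAAAAAAAIzSc3clyESWIdmVEMyAAAAAAAAAAAAABRUaauWMjIjZ3ZVVEMzIAAAAAAAAAAAAlVVeZhkRERWZ2VVVlM0UgAAAAAAAAASRTIkV4dUVRNXZlVVZmQjQQAAAAAAAAFFUxEkMjVVVBEiIkVWZlMREAAAAAAAABIjMjM0MAJFVFIAACZ3dlQgAAAAAAABEjMiNEREQhEkRIUQABWJhlVAAAAAAAAAABIzRVRERCEjRXdzAAFGZVZiABEREREAAAAjREVVZUMSM5mYURERJGdlISIiIiIQAAAAEAFIl1MhEYh3YyMzNFVnUyIiIyIhAAAAAAFIqWQhADMREhESI0Z2VERERDMyEAAAABV3iXYwAAAAFEM0Z4hkM0VURDMzIQAAAWiFZ3UgAAEASJiJh1MiI1d1REMzMyEAA2ZDRDAAAAITeqqXQgABNXdlRERERDMhIhESIAACQgNWiZljERESV4dUREREREQzIAABEAAEUwFXiIdUVnZVeHZEREREREREMQAREREhEQBImHibu6l3d3VVREREREREQxAAE0UwAAA4lkR5qYd3d2ZmRERERERERDEiMhEAAAElZDMzMjVneHZ4dURERERERDRVQgAAAAAAAlZkEAJXiIeJmGRERERERERCAAAAABAAABNDIAAleHiqqpZEREREREQQAAAAADIAAAAAAAATVnm93LlURWZmVUMQAAAAAUMQABEAAAERNYrf/t3KqYUyJFUxAAAAAUQxA1UhNDMzNGiru979lSABNohSAAAAEkQzNWVVVVREQzRWZniYUhE0RWZSAAESMw=="/>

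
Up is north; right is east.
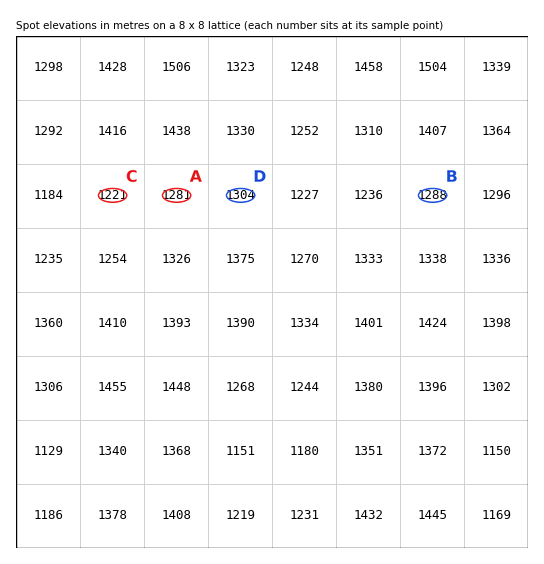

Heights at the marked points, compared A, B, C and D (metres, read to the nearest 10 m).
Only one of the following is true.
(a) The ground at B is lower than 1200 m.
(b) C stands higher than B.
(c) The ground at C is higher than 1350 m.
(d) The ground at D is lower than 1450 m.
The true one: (d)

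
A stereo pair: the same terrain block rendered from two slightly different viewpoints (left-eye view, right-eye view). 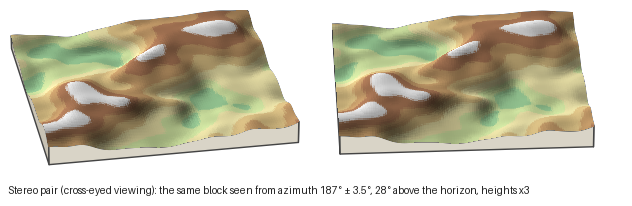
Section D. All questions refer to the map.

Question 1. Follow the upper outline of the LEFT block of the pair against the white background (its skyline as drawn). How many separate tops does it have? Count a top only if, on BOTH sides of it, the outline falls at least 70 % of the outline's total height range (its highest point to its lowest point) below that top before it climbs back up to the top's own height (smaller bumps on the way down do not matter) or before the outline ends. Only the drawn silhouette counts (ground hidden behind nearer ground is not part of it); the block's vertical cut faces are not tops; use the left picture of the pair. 0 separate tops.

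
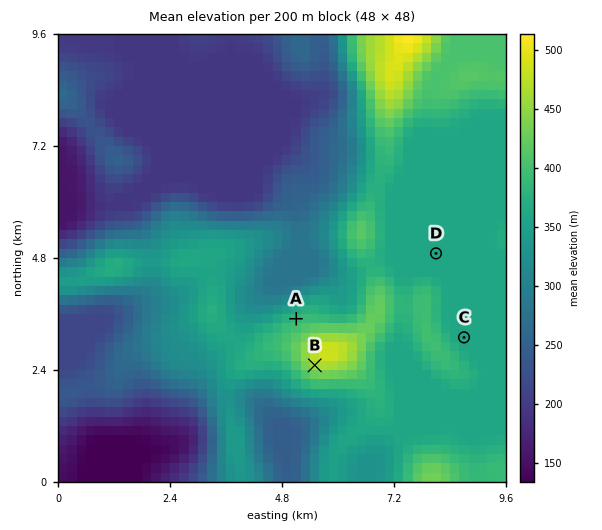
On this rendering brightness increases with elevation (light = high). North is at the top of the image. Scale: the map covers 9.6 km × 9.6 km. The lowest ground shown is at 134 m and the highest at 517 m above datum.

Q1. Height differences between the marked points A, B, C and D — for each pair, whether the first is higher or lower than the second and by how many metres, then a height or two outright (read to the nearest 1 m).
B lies higher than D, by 102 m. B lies higher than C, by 102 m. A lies lower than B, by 73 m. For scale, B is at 460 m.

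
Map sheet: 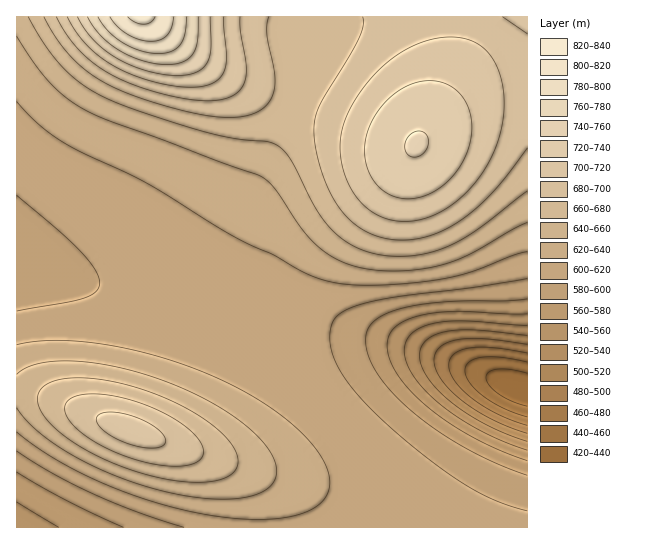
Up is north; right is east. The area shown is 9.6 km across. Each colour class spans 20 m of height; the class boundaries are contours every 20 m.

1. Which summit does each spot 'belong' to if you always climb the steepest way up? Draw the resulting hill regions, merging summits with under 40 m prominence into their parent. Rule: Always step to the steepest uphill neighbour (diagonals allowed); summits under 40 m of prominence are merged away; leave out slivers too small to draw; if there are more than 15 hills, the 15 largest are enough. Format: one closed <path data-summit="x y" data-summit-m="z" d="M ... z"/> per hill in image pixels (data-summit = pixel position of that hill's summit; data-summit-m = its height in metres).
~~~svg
<path data-summit="129 430" data-summit-m="710" d="M17 268l0 260 511-1-1-138-33-10-56-24-43-12-48-2-33 6-32 0-15-3-145-52-44-12z"/><path data-summit="417 145" data-summit-m="741" d="M527 16l-221 0-1 15 6 16 0 7-16 49-59 123-39 61-19 17-18 1 78 30 44 12 32 0 33-6 39 0 16 3 36 11 56 24 33 10z"/><path data-summit="142 17" data-summit-m="825" d="M305 16l-288 0-1 251 2 2 29 4 47 11 71 21 13-1 7-4 20-23 24-39 60-121 22-63 0-7-6-16z"/>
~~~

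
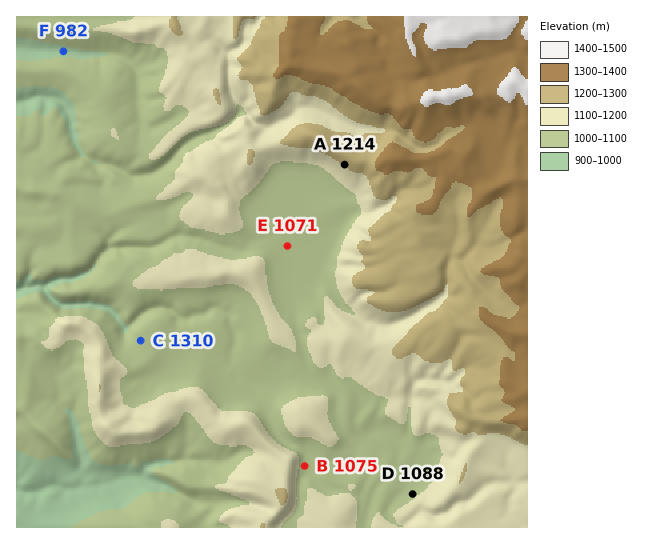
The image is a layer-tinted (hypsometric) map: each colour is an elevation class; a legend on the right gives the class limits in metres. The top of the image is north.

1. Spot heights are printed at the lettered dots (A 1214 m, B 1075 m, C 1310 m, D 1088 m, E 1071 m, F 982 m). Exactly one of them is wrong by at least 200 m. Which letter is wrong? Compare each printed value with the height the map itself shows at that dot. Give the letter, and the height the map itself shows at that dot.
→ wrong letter C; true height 1060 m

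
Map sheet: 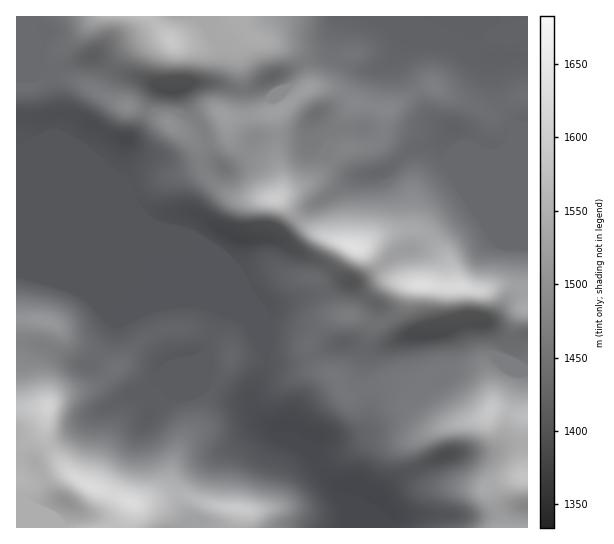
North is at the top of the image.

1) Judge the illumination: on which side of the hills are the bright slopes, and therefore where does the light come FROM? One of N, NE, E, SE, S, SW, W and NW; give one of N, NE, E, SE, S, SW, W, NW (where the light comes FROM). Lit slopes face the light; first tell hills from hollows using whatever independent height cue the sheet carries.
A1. N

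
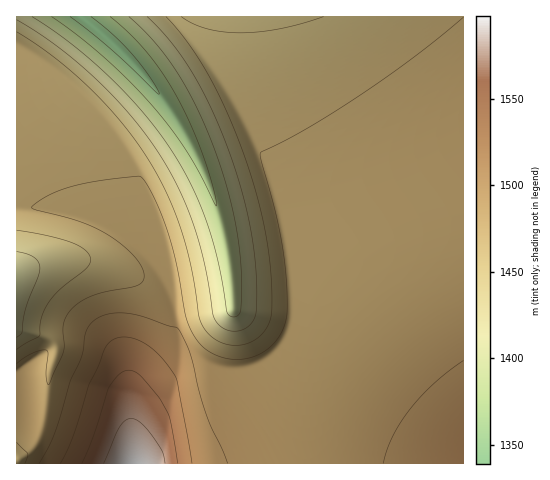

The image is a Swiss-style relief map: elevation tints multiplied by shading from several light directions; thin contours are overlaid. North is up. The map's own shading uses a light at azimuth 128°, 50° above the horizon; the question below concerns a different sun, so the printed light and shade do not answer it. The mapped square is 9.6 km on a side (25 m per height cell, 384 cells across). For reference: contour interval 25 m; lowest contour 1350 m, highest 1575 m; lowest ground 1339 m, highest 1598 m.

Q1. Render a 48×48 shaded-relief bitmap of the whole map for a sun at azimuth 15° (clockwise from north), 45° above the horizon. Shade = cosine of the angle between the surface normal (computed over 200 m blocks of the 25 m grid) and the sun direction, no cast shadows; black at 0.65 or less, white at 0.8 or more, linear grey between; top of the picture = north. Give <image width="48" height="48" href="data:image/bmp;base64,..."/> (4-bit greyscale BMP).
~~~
<image width="48" height="48" href="data:image/bmp;base64,Qk32BAAAAAAAAHYAAAAoAAAAMAAAADAAAAABAAQAAAAAAIAEAAATCwAAEwsAABAAAAAAAAAAAAAAABEREQAiIiIAMzMzAERERABVVVUAZmZmAHd3dwCIiIgAmZmZAKqqqgC7u7sAzMzMAN3d3QDu7u4A////ADV3dmZmZ3iIiId2ZmZmZmZmZmZmZmZmZjVnZmZmZ3iIiId2ZmZmZmZmZmZmZmZmZjRmZmZmZ3iIiId2ZmZmZmZmZmZmZmZmZkVmZmZmZ3iIiId2ZmZmZmZmZmZmZmZmZlVmZmZmZ3iIiId2ZmZmZmZmZmZmZmZmZlZmZmZmZ3iIiId2ZmZmZmZmZmZmZmZmZmZmZmZmZ3iIiId2ZmZmZmZmZmZmZmZmZmZmZmZmZ4iIiHd2ZmZmZmZmZmZmZmZmZmZ2ZmZmd4iIiHd2ZmZmZmZmZmZmZmZmZnZmZmZnd4iIh3dmd2ZmZmZmZmZmZmZmZpdmdmZmd4iIiHd4mYh2ZmZmZmZmZmZmZqmHdmZmeIiIiImru6mHZmZmZmZmZmZmZrqoZVVmeJmYiJu7u7qYZmZmZmZmZmZmZpmHVVVniJmYiKu7u6mIdmZmZmZmZmZmZmZVVWZ4iZmYiaqru5h3ZmZmZmZmZmZmZlVWZneImZmYiZmZqodmZWZmZmZmZmZmZlZmd3iJmZmHeIiIiGVVVWZmZmZmZmZmZlZneIiZmZiHeIiIdkRERWZmZmZmZmZmZlZ3eIiZmId2eIiIdkRERWZmZmZmZmZmZlZnd4iIh3ZWeIiIdURERWZmZmZmZmZmZkVmZ3d3dmVWeIiIdURERWZmZmZmZmZmZjRFVmZmVURWeIiIdEQzRWZmZmZmZmZmZiM0REREQ0VmeIiIdDMzRWZmZmZmZmZmZiIiMzMzM1ZmiZmYZDMzRmZmZmZmZmZmZiIiIiIjRWZmiZmYUzMzRmZmZmZmZmZmZiIiIiNFZmZnmZmYQzMzVmZmZmZmZmZmZiMzNEVmZmZomZmXQzMzVmZmZmZmZmZmZkVVVmZmZmZpmZmWMzM0VmZmZmZmZmZmZmZmZmZmZmZ5mZmVMiI0ZmZmZmZmZmZmZmZmZmZmZmaKqqmDIiI1ZmZmZmZmZmZmZmZmZmZmZmeaqqliIiI1ZmZmZmZmZmZmZmZmZmZmZmmqqqlCIiJGZmZmZmZmZmZmZmZmZmZmZnqqqqciIiJWZmZmZmZmZmZmZmZmZmZmZ5qqqpQiIiNmZmZmZmZmZmZmZmZmZmZmaKu7unIiIiRmZmZmZmZmZmZmZmZmZmZmiru7uUIiIjZmZmZmZmZmZmZmZmZmZmZnq7u7piEREkZmZmZmZmZmZmZmZmZmZmZ5u7u7gxERE2ZmZmZmZmZmZmZmZmZmZmeby7u6QRERJWZmZmZmZmZmZmZmZmZmZnm8zMy2ERERNmZmZmZmZmZmZmZmZmZmZ5vMzMtyERESVmZmZmZmZmZmZmZmZmZmeszMzMgxEREUZmZmZmZmZmZmZmZmZmZorMzMzJMAARE2ZmZmZmZmZmZmZmZmZmebzMzMyTAAABJWd3d3d3dmZmZmZmZmZorMzMzMkwAAABVnd3d3d3d3dmZmZmZmZs3d3MzIMAAAAUZnd3d3d3d3d3ZmZmZmZt3d3ctyAAAAE2Znd3d3d3d3d3d2ZmZmZt3d3ckgAAAAJWZnd3d3d3d3d3d3ZmZmZg=="/>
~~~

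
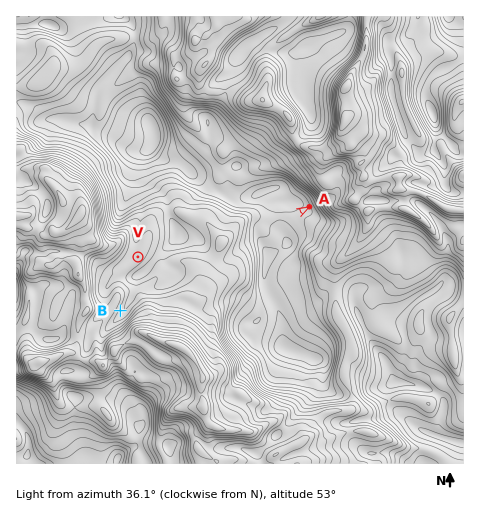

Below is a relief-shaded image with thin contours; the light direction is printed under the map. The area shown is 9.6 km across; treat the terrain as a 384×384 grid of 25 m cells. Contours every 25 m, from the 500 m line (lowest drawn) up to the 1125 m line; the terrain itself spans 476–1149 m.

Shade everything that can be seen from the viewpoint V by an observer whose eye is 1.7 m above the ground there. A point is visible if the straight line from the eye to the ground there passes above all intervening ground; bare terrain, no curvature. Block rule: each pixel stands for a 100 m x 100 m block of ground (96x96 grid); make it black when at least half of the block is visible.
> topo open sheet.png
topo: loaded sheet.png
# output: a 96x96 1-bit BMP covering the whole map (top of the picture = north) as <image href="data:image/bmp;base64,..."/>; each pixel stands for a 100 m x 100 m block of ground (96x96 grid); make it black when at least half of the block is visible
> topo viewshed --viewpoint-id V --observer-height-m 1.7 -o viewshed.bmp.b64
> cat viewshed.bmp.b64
<image width="96" height="96" href="data:image/bmp;base64,Qk2+BAAAAAAAAD4AAAAoAAAAYAAAAGAAAAABAAEAAAAAAIAEAAATCwAAEwsAAAIAAAAAAAAA////AAAAAAAAAAAAAAAAAAAAAAAAAAAAAAAAAAAAAAAAAAAAAAAAAAAAAAAAAAAAAAAAAAAAAAAAAAAAAAAAAAAAAAAAAAAAAAAAAAAAAAAAAAAAAAAAAAAAAAAAAAAAAAAAAAAAAAAAAAAAAAAAAAAAAAAAAAAAAAAAAAAAAAAAAAAAAAAAAAAAAAAAAAAAAAAAAAAAAAAAAAAAAAAAAAAAAAAAAAAAAAAAAAAAAAAAAAAAAAAAAAAAAAAAAAAAAAAAAAAAAAAAAAAAAAAAAAAAAAAAAAAAAAAAAAAAAAAAAAAAAAAAAAAAAAAAAAAAAAAAAAAAAAAAAAAAAAAAAAAAAAAAAAAAAAAAAAAAAAAAAMAAAAAAAAAAAAAAAEAAAAAAAAAAAAAAHEAAAAAAAAAAAAAADA4AHAAAAAAAAAAABB8B/AAAAAAAAAAAAg8H/CAAAAAAAAAAAg+//CAAAAAAAAAAAQf//AAAAAAAAAAAAIP/DwAAAAAAAAAAAAH//gAAAAAAAAAAAMH//AAAAAAAAAAAAeD/8AAAAAAAAAAAAeD/4AAAAAAAAAAAAeJ/wAAAAAAAAAAAAed//YAAAAAAAAAAAef//4AAAAAAAAAAA+/4f4AAAAAAAAAAA/Ycf4AAAAAAEAAAB/gOfwAAAAAAAAAAB/4H/gAAABgAAAAABx+D/gAAAHgAAAAABx/B/gAAAPwAAAAABh/gfGAAAH4AAAEAAH/gPvAAAD8AAAMAAH/QB/AAAB+AAAMAAGOAA/AAAB+AACMAAEGAAfAAAA/AAEEAAACAAeAAAAPgAMAAAAAAAcAAAAHgAIAAAAAAA8AAAAHwAQAAAQAAB4AAAAHwBgAAAwAAAAAAAAfwGAMAAQAAAAAAAB/wMAgAAQAAAAAAAD+AAAAAAAAAAAAAAH+AAAAAAAAAAAAAAP+AcgAAAAAAAAAAAf/gQAAAAAAAAAAAB+fgQAAAAAAAAAAAD8PgQAAAAAAAAAAAH8PgQAAAAAAAAAAAf8PAAAAAAAAAAAAD/8PAAAAAAAAAAAAH/+fAAAAAAAAAAAAP///AAAAAAAAAAAAf//+AAAAAAAAAAAA///8AAAAAAAAAAAB//D8AAAAAAAAAAAD/8B4AAAAAAAAAAAD/8BwAAAAAAAAAAAH/8AwAAAAAAAAAAAP/8AwAAAAAAAAAAAP/4AwAAAAAAAAAAAf/wAwAAAAAAAAAEA//wAwAAAAAAAAAPD//AAwAAAAAAAAAf//8AAwAAAAAAAAA//+AAA4AAAAAAAAB//wAAA4AAAAAAAAD/4AAAA4AAAAAAAcD/wAAAAYAAAAAAAOH/4AAAAIAAAAAAAH/j8AAAAAAAAAAAAD/j+AAAAAAAAAAAfx/iOAAAAAAAAAAAfwDzCAAAAAAAAAAAf4DjgAAAAAAAAAAAP8DDgAAAAAAAAAAAH/CDwAAAAAAAAAAAD/+DwwAAAAAAAAAAAP+CAYAAAAAAAAAAAAGAAcAAAAAAAAAAAAHAAfAAAAAAAAAAAAHAAfwAAAAAAAAAABnAAOYAAAAAAA="/>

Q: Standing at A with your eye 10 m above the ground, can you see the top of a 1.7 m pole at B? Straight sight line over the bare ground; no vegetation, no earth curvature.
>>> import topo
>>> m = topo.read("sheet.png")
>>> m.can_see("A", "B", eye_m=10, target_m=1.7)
False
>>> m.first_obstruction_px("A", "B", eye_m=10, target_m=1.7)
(240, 245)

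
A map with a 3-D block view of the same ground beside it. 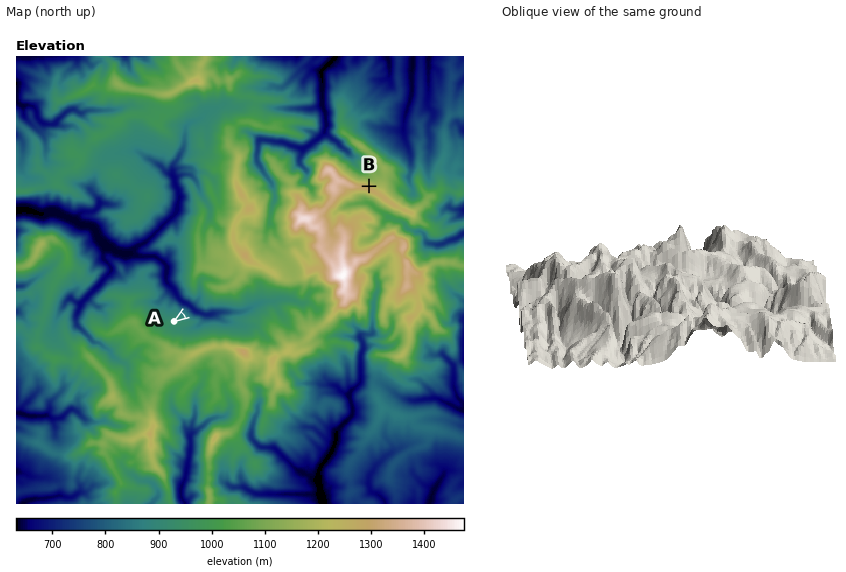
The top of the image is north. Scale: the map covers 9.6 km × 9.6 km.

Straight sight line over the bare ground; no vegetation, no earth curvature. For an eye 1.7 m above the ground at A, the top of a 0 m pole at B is hidden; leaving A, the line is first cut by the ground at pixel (213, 294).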